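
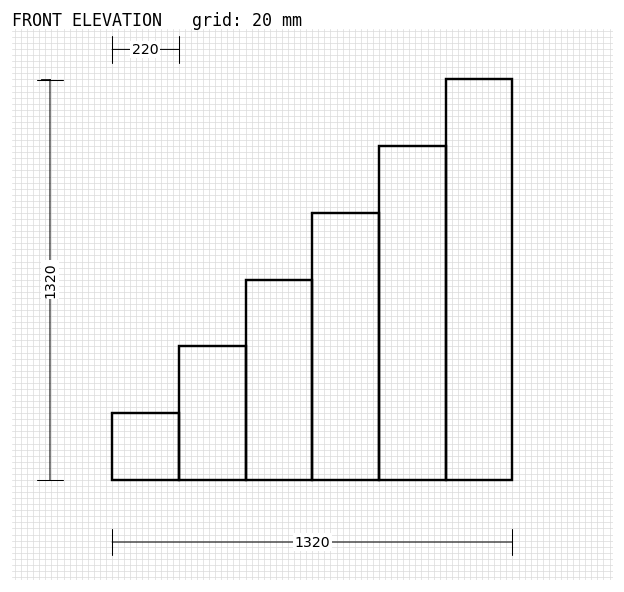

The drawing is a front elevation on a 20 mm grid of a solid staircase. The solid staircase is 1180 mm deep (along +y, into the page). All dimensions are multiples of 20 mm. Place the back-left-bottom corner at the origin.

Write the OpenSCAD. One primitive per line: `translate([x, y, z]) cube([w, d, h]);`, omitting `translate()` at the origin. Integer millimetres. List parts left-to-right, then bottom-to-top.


cube([220, 1180, 220]);
translate([220, 0, 0]) cube([220, 1180, 440]);
translate([440, 0, 0]) cube([220, 1180, 660]);
translate([660, 0, 0]) cube([220, 1180, 880]);
translate([880, 0, 0]) cube([220, 1180, 1100]);
translate([1100, 0, 0]) cube([220, 1180, 1320]);


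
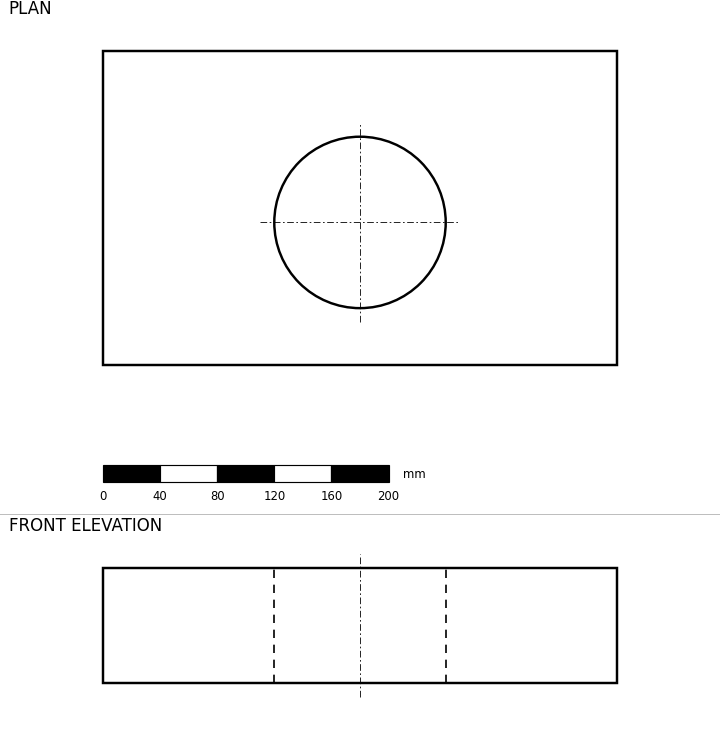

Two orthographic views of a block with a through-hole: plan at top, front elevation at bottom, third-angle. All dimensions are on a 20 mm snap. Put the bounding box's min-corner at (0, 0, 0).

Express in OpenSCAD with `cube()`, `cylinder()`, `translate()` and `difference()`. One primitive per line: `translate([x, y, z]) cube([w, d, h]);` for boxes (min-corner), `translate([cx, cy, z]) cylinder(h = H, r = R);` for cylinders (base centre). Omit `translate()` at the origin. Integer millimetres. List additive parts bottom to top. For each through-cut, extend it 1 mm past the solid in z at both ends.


difference() {
  cube([360, 220, 80]);
  translate([180, 100, -1]) cylinder(h = 82, r = 60);
}


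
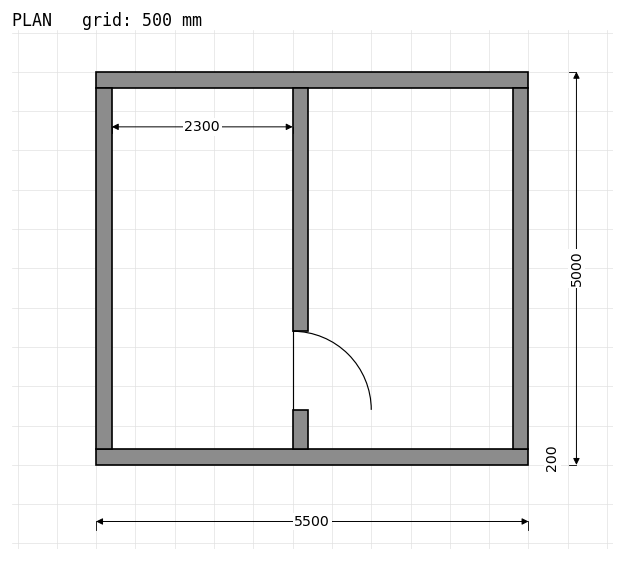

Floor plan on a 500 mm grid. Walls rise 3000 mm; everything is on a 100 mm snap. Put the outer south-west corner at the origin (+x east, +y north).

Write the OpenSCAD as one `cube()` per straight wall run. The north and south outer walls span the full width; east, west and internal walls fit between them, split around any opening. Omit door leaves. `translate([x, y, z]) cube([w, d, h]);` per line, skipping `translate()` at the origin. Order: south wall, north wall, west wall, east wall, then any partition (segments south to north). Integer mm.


cube([5500, 200, 3000]);
translate([0, 4800, 0]) cube([5500, 200, 3000]);
translate([0, 200, 0]) cube([200, 4600, 3000]);
translate([5300, 200, 0]) cube([200, 4600, 3000]);
translate([2500, 200, 0]) cube([200, 500, 3000]);
translate([2500, 1700, 0]) cube([200, 3100, 3000]);


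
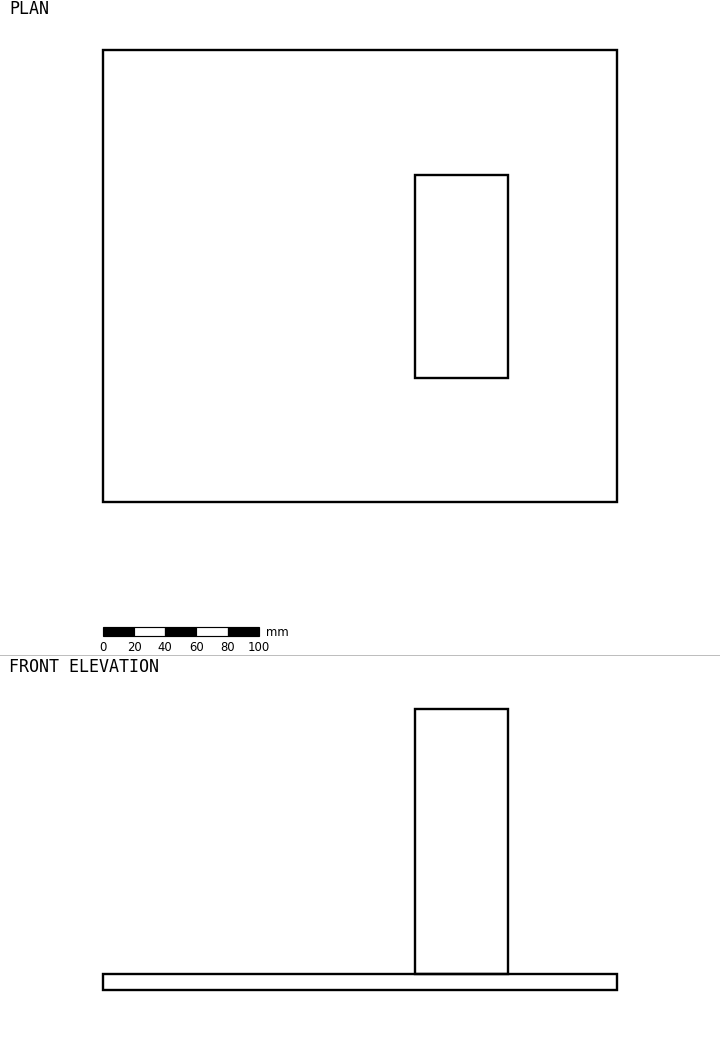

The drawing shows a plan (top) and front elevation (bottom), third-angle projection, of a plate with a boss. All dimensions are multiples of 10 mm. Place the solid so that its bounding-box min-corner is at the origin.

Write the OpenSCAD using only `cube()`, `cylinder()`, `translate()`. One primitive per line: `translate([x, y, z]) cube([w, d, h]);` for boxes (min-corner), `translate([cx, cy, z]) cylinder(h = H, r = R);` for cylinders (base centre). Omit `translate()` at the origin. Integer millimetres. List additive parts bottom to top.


cube([330, 290, 10]);
translate([200, 80, 10]) cube([60, 130, 170]);


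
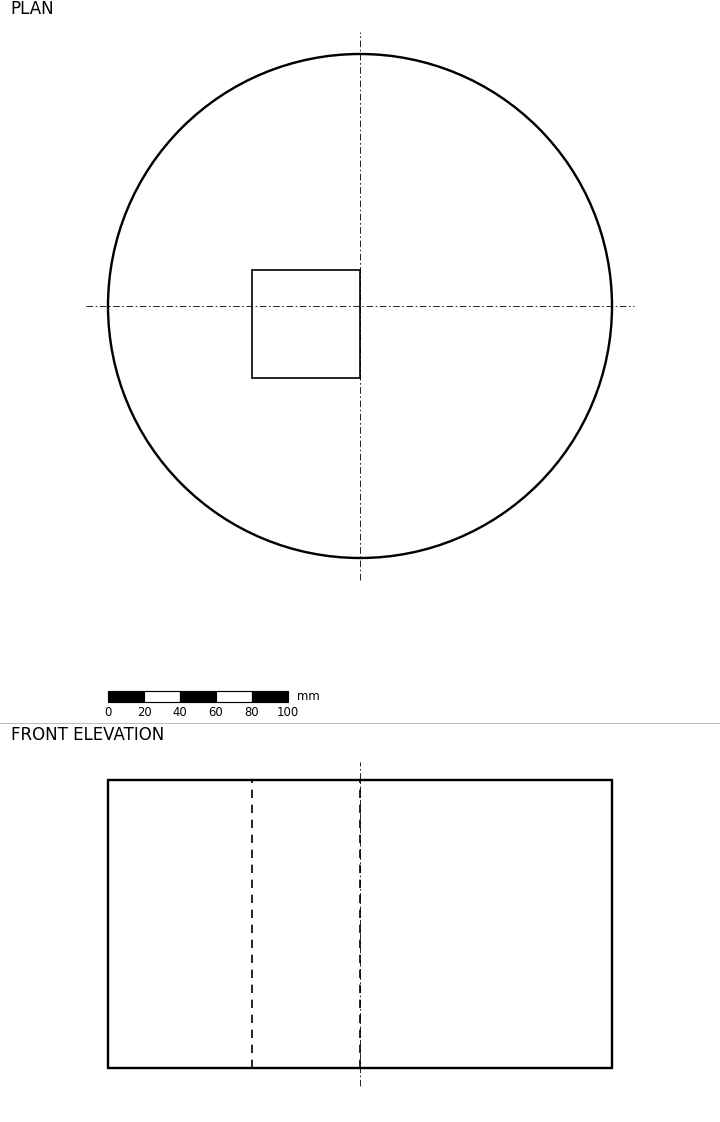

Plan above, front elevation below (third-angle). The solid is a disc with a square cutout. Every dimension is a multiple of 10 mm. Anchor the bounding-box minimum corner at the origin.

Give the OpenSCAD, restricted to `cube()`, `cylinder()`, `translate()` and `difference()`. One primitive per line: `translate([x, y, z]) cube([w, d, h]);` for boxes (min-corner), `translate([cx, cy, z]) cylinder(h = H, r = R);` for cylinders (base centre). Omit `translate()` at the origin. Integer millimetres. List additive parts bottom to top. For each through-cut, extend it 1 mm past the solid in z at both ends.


difference() {
  translate([140, 140, 0]) cylinder(h = 160, r = 140);
  translate([80, 100, -1]) cube([60, 60, 162]);
}


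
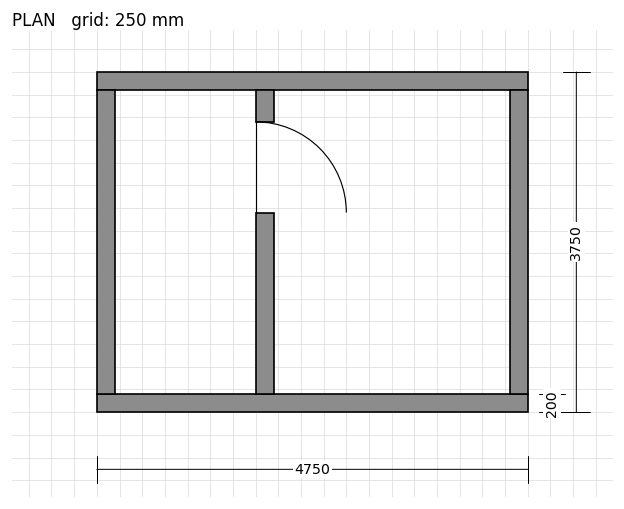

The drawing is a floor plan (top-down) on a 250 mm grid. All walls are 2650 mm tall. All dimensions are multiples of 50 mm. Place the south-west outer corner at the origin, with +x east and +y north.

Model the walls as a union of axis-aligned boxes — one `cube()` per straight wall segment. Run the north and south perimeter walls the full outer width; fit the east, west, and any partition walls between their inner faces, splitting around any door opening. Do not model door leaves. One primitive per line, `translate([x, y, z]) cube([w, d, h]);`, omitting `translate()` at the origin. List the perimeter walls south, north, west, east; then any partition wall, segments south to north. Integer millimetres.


cube([4750, 200, 2650]);
translate([0, 3550, 0]) cube([4750, 200, 2650]);
translate([0, 200, 0]) cube([200, 3350, 2650]);
translate([4550, 200, 0]) cube([200, 3350, 2650]);
translate([1750, 200, 0]) cube([200, 2000, 2650]);
translate([1750, 3200, 0]) cube([200, 350, 2650]);


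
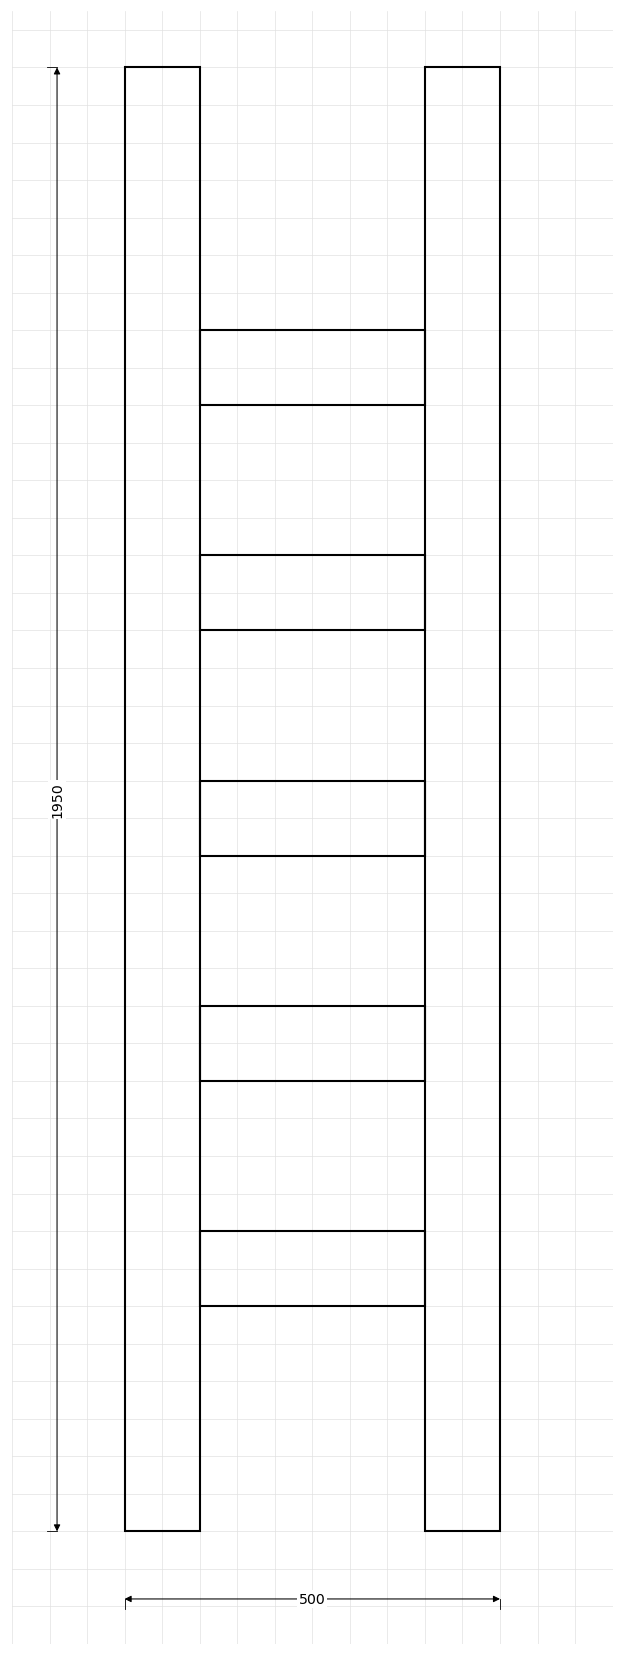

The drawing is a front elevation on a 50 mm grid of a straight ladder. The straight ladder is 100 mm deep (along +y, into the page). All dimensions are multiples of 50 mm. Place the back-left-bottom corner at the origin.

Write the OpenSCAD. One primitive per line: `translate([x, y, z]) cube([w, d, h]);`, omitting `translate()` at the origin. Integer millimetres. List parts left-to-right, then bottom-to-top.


cube([100, 100, 1950]);
translate([100, 0, 300]) cube([300, 100, 100]);
translate([100, 0, 600]) cube([300, 100, 100]);
translate([100, 0, 900]) cube([300, 100, 100]);
translate([100, 0, 1200]) cube([300, 100, 100]);
translate([100, 0, 1500]) cube([300, 100, 100]);
translate([400, 0, 0]) cube([100, 100, 1950]);


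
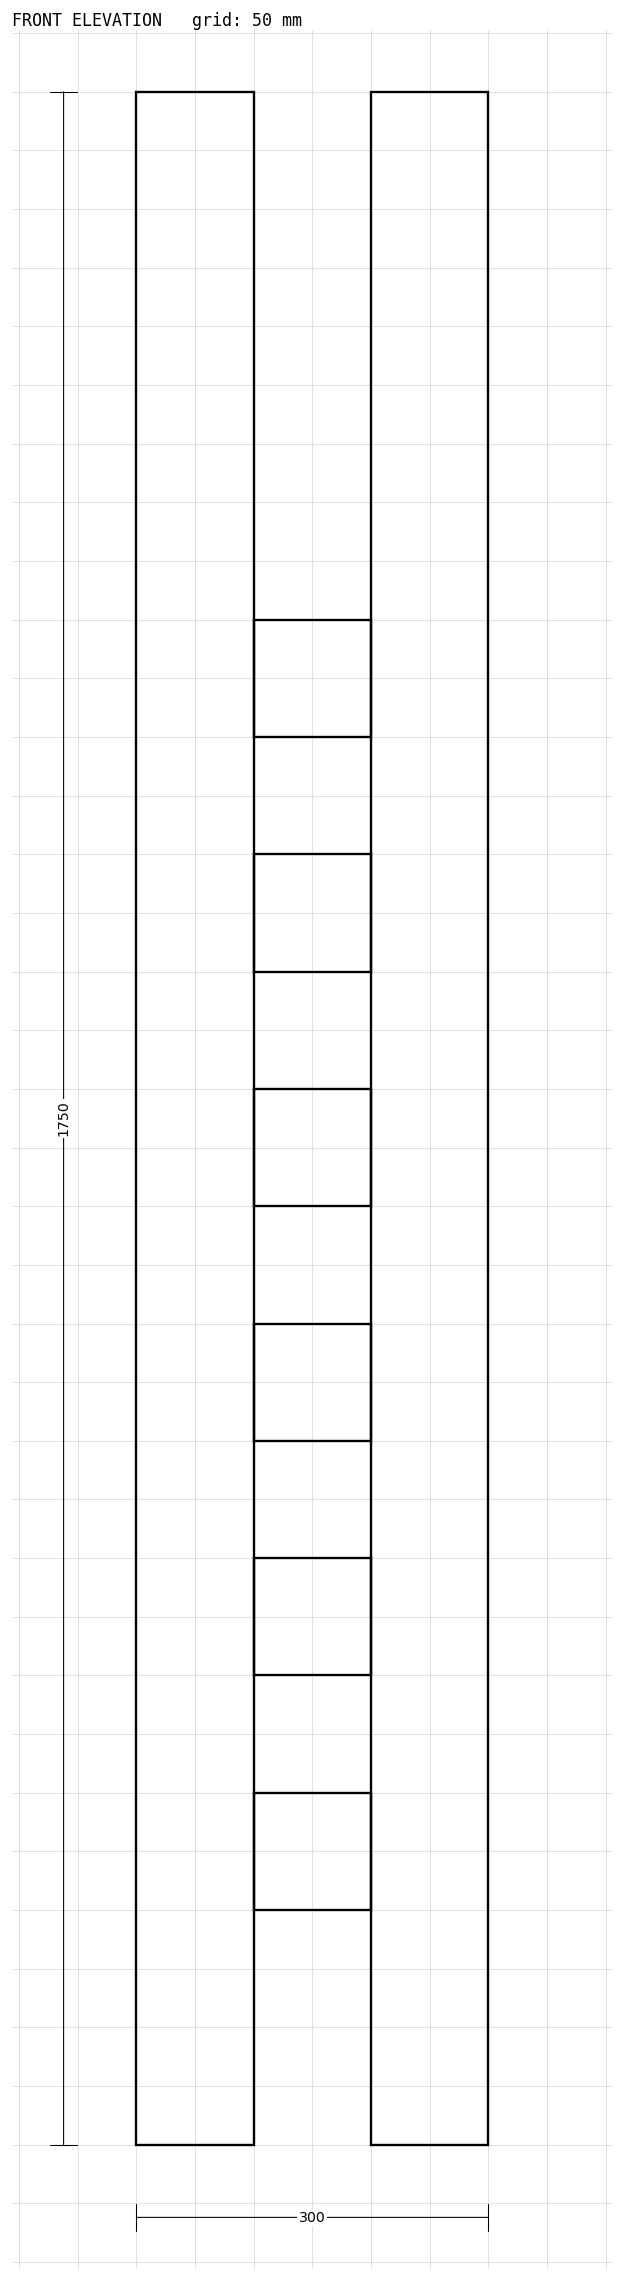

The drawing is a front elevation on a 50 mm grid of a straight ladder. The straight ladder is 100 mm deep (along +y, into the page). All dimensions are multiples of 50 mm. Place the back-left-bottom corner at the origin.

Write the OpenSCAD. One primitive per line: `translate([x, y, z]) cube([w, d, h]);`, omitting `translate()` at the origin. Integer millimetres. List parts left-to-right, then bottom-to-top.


cube([100, 100, 1750]);
translate([100, 0, 200]) cube([100, 100, 100]);
translate([100, 0, 400]) cube([100, 100, 100]);
translate([100, 0, 600]) cube([100, 100, 100]);
translate([100, 0, 800]) cube([100, 100, 100]);
translate([100, 0, 1000]) cube([100, 100, 100]);
translate([100, 0, 1200]) cube([100, 100, 100]);
translate([200, 0, 0]) cube([100, 100, 1750]);


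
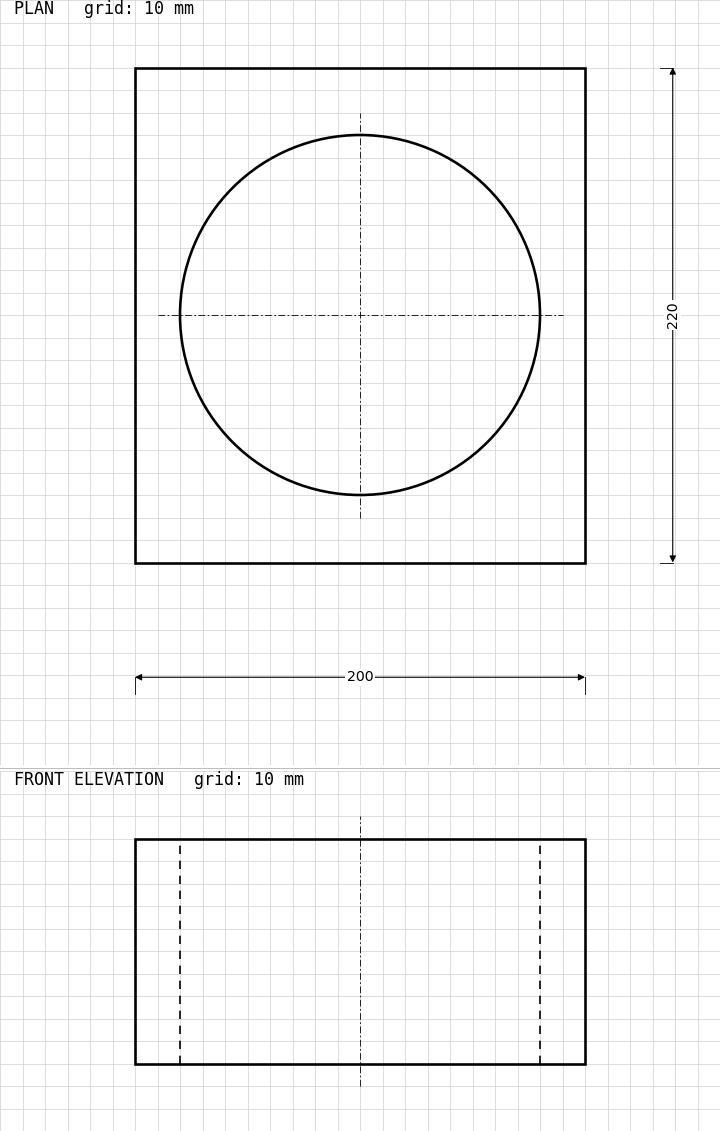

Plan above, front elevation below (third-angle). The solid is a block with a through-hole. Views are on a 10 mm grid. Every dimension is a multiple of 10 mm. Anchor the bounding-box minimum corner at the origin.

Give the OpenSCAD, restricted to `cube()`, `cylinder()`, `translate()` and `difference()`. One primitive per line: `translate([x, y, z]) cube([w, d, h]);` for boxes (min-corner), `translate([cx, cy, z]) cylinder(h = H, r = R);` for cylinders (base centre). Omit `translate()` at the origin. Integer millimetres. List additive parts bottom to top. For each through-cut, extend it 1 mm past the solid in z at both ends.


difference() {
  cube([200, 220, 100]);
  translate([100, 110, -1]) cylinder(h = 102, r = 80);
}


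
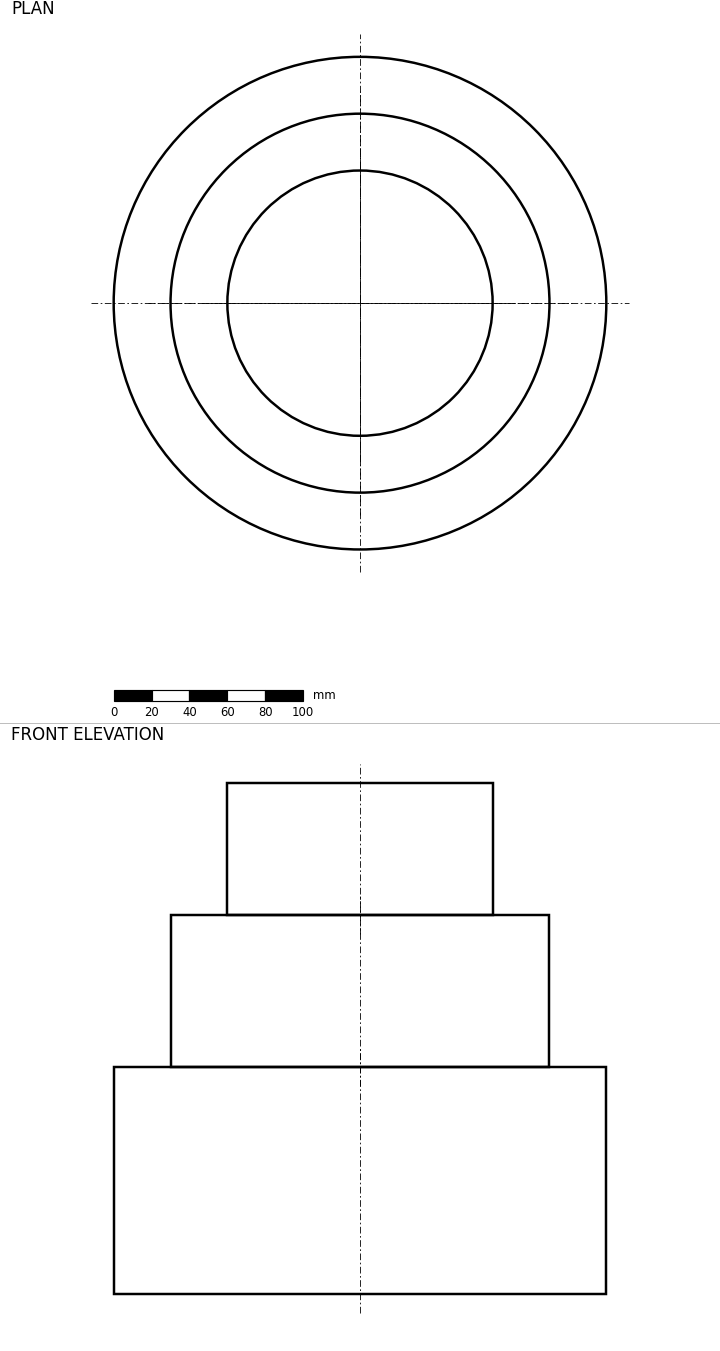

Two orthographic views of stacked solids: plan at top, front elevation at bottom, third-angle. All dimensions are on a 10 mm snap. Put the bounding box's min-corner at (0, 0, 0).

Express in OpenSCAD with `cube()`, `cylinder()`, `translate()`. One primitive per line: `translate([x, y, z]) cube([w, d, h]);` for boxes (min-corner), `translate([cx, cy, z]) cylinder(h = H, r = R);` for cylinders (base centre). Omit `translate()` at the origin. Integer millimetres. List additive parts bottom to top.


translate([130, 130, 0]) cylinder(h = 120, r = 130);
translate([130, 130, 120]) cylinder(h = 80, r = 100);
translate([130, 130, 200]) cylinder(h = 70, r = 70);


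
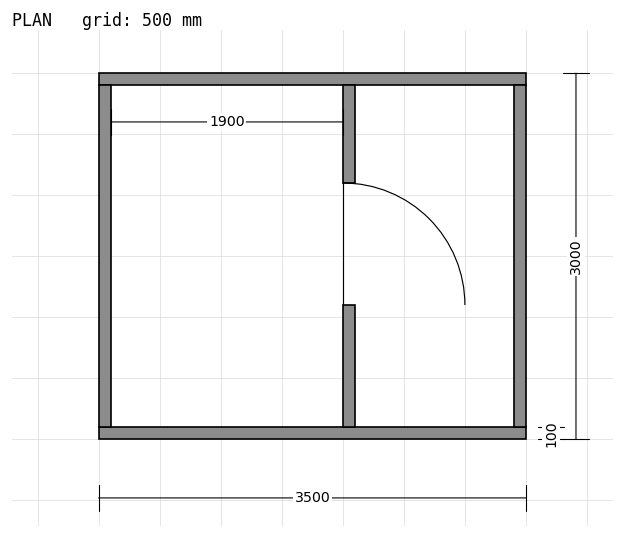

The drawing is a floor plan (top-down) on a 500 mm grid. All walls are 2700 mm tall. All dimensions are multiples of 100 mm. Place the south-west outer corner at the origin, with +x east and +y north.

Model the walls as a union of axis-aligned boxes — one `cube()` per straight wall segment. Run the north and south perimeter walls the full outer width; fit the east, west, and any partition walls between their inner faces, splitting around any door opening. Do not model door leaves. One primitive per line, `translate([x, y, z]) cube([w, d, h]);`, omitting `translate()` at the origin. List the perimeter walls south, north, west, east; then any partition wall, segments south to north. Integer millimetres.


cube([3500, 100, 2700]);
translate([0, 2900, 0]) cube([3500, 100, 2700]);
translate([0, 100, 0]) cube([100, 2800, 2700]);
translate([3400, 100, 0]) cube([100, 2800, 2700]);
translate([2000, 100, 0]) cube([100, 1000, 2700]);
translate([2000, 2100, 0]) cube([100, 800, 2700]);


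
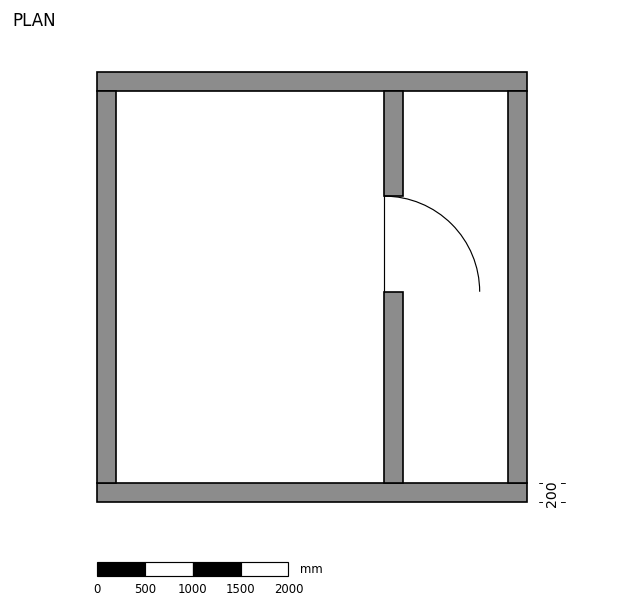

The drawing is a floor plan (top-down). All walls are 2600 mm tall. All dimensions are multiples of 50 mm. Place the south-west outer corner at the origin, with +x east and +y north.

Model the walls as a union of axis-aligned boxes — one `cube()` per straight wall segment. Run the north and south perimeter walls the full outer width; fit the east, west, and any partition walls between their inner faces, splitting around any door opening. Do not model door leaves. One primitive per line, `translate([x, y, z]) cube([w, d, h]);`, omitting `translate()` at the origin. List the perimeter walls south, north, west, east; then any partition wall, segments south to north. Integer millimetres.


cube([4500, 200, 2600]);
translate([0, 4300, 0]) cube([4500, 200, 2600]);
translate([0, 200, 0]) cube([200, 4100, 2600]);
translate([4300, 200, 0]) cube([200, 4100, 2600]);
translate([3000, 200, 0]) cube([200, 2000, 2600]);
translate([3000, 3200, 0]) cube([200, 1100, 2600]);


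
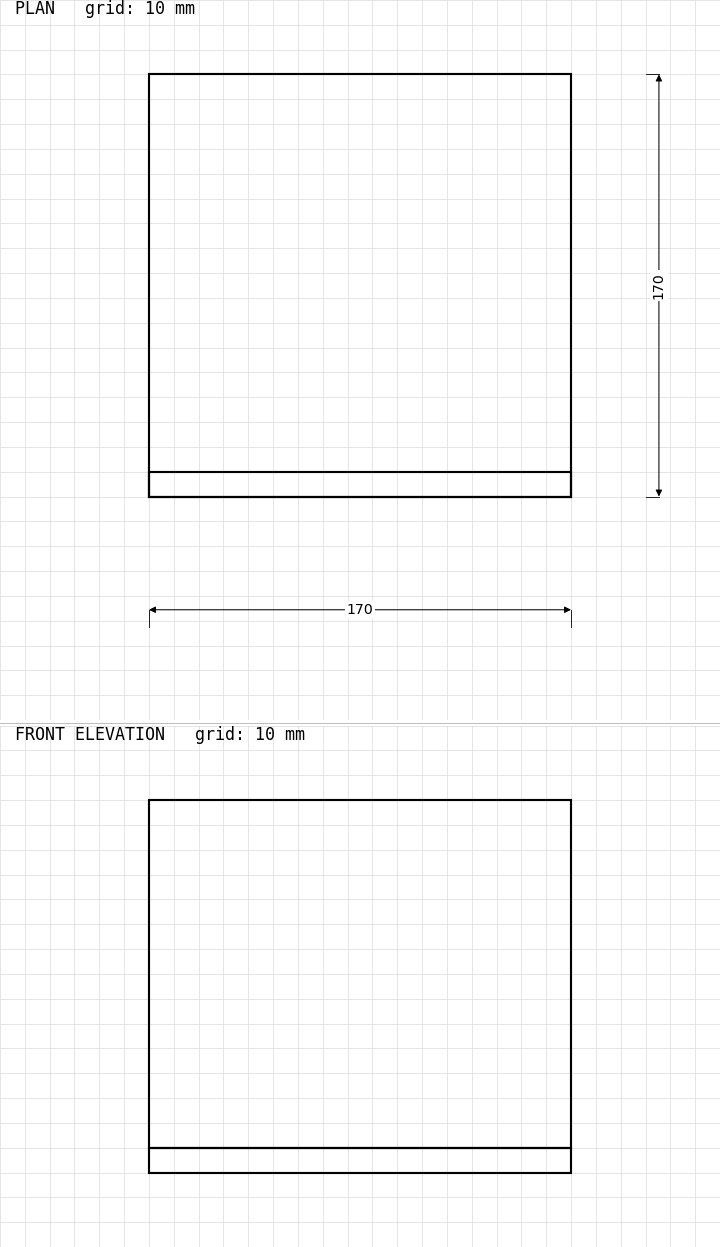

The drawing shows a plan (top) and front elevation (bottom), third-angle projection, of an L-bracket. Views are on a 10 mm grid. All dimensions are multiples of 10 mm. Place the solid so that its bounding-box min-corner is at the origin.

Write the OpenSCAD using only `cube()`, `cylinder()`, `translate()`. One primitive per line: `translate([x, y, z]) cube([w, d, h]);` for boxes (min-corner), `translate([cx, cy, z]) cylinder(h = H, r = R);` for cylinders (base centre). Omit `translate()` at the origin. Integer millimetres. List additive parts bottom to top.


cube([170, 170, 10]);
translate([0, 0, 10]) cube([170, 10, 140]);


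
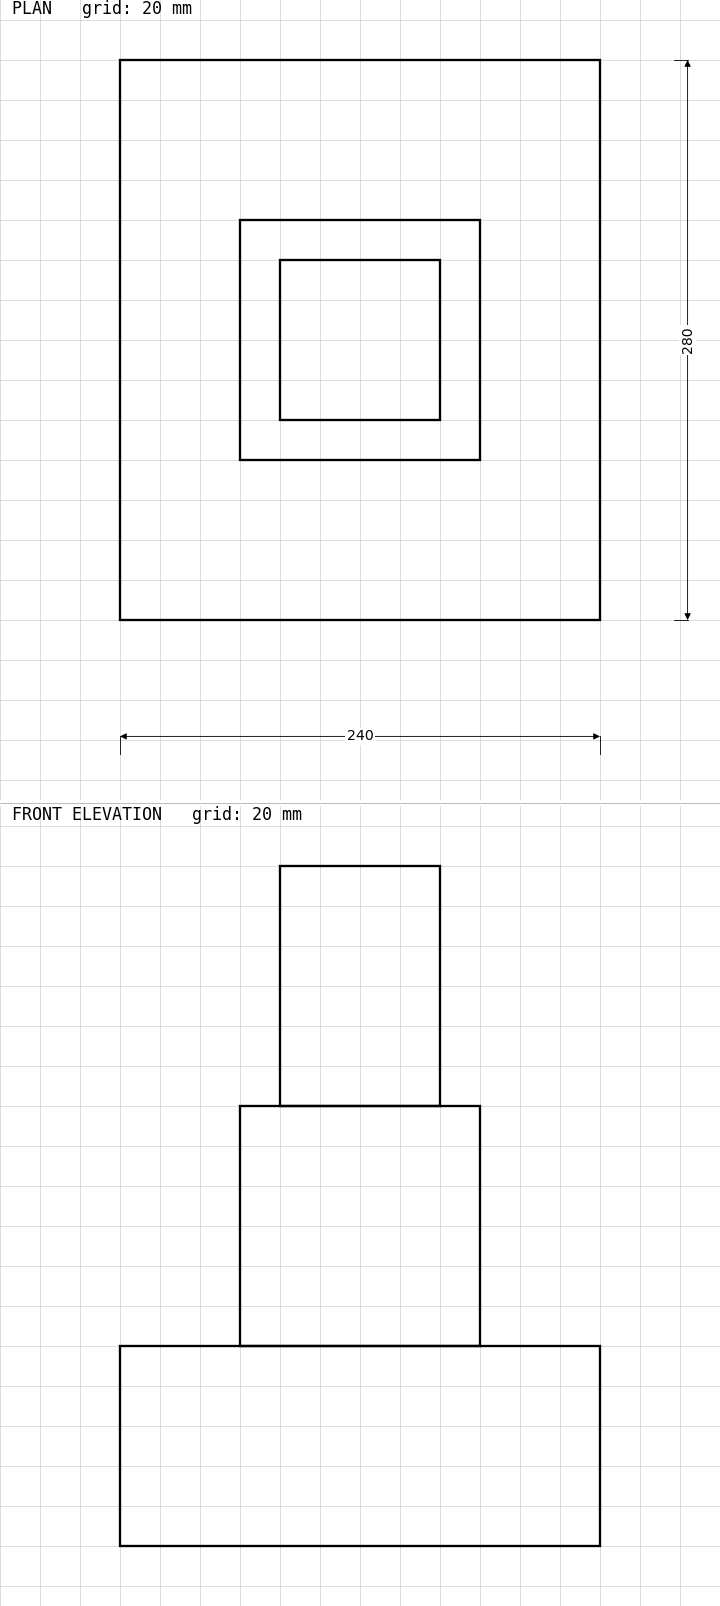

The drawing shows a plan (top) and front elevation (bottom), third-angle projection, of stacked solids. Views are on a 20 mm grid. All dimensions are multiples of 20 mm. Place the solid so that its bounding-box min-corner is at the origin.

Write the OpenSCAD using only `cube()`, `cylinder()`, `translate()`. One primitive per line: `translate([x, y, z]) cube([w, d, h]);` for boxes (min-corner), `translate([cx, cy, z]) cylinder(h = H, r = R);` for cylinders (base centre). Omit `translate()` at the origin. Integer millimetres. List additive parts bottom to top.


cube([240, 280, 100]);
translate([60, 80, 100]) cube([120, 120, 120]);
translate([80, 100, 220]) cube([80, 80, 120]);


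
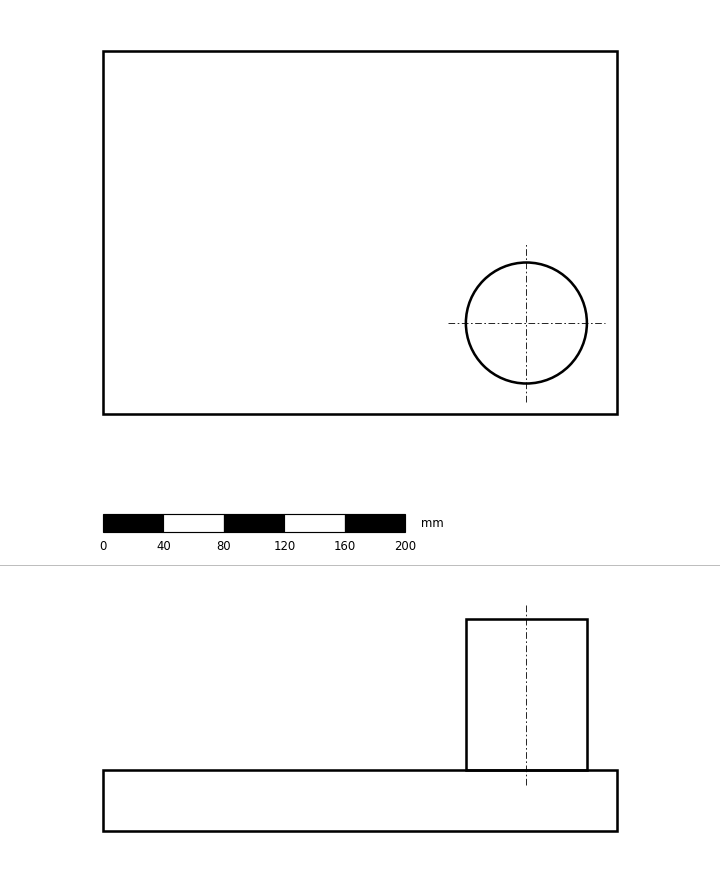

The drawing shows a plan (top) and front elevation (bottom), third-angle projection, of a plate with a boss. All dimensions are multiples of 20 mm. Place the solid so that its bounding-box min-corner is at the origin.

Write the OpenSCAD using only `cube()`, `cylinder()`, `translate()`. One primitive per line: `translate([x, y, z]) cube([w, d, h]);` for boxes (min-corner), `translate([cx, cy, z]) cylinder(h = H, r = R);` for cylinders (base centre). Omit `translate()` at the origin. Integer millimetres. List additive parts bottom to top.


cube([340, 240, 40]);
translate([280, 60, 40]) cylinder(h = 100, r = 40);


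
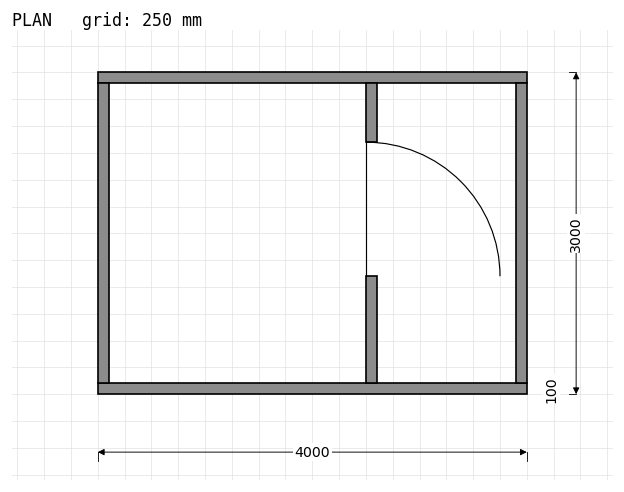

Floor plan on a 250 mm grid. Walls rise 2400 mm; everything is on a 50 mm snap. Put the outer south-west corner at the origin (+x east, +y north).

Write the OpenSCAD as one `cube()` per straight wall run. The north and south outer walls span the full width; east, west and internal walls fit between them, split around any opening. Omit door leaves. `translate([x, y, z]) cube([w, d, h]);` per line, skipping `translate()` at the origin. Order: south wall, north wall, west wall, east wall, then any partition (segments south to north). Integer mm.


cube([4000, 100, 2400]);
translate([0, 2900, 0]) cube([4000, 100, 2400]);
translate([0, 100, 0]) cube([100, 2800, 2400]);
translate([3900, 100, 0]) cube([100, 2800, 2400]);
translate([2500, 100, 0]) cube([100, 1000, 2400]);
translate([2500, 2350, 0]) cube([100, 550, 2400]);


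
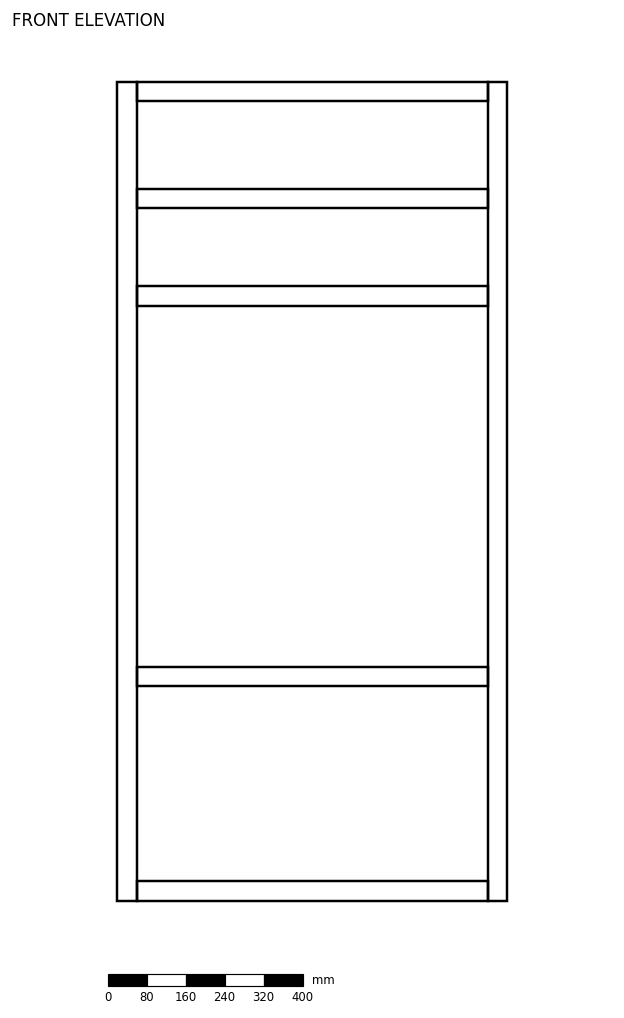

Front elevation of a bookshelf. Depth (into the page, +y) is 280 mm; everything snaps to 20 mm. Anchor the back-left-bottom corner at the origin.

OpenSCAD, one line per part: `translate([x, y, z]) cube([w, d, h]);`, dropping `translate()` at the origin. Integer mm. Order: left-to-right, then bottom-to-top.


cube([40, 280, 1680]);
translate([40, 0, 0]) cube([720, 280, 40]);
translate([40, 0, 440]) cube([720, 280, 40]);
translate([40, 0, 1220]) cube([720, 280, 40]);
translate([40, 0, 1420]) cube([720, 280, 40]);
translate([40, 0, 1640]) cube([720, 280, 40]);
translate([760, 0, 0]) cube([40, 280, 1680]);


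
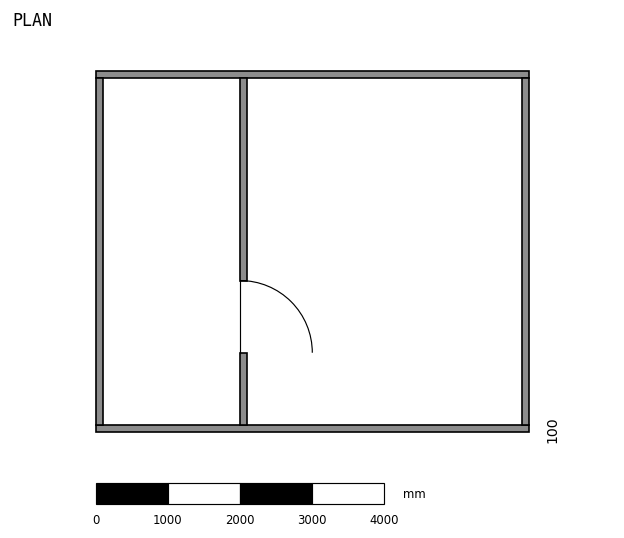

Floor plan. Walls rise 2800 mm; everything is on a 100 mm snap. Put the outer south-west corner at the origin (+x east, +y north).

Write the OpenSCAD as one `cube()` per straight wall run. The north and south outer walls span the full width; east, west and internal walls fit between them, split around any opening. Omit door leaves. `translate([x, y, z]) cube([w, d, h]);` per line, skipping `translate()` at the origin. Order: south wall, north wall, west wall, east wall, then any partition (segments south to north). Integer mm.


cube([6000, 100, 2800]);
translate([0, 4900, 0]) cube([6000, 100, 2800]);
translate([0, 100, 0]) cube([100, 4800, 2800]);
translate([5900, 100, 0]) cube([100, 4800, 2800]);
translate([2000, 100, 0]) cube([100, 1000, 2800]);
translate([2000, 2100, 0]) cube([100, 2800, 2800]);


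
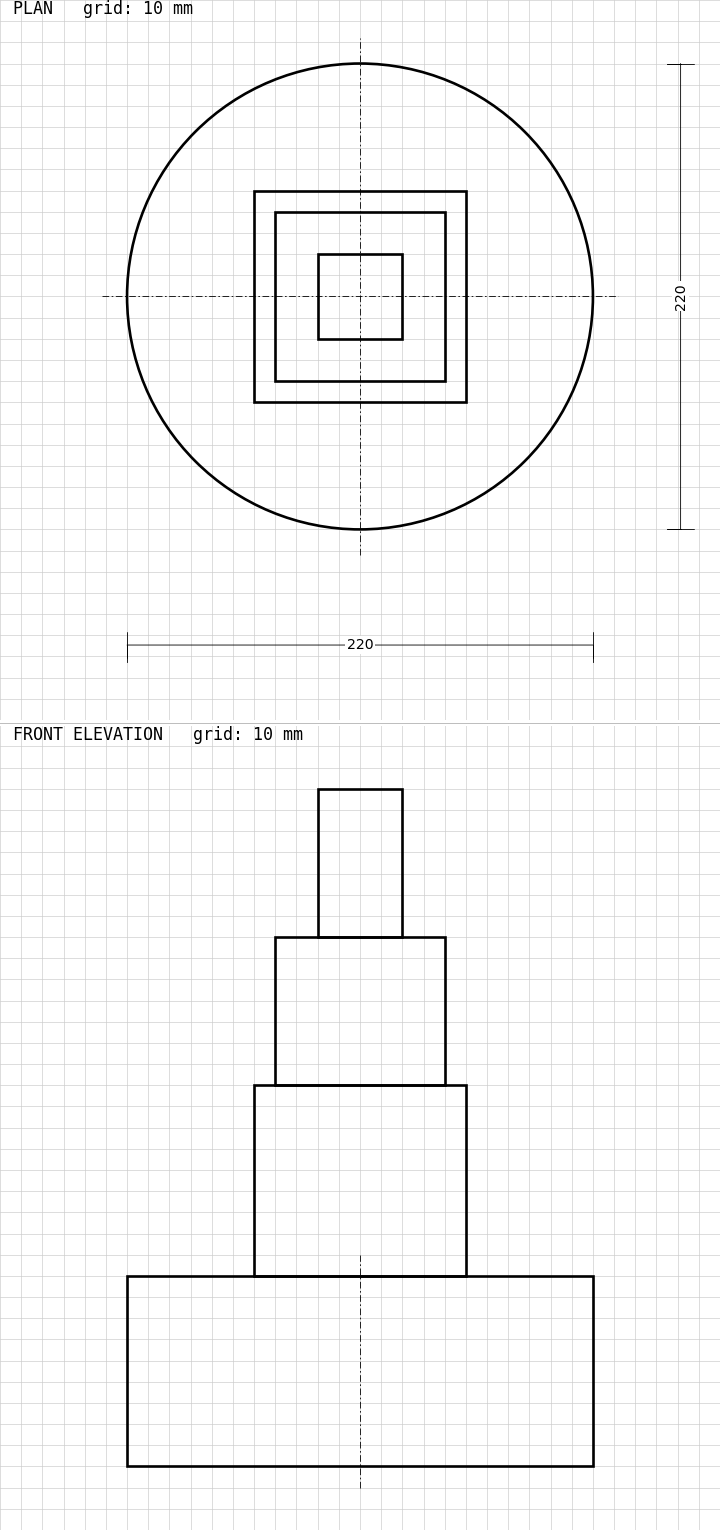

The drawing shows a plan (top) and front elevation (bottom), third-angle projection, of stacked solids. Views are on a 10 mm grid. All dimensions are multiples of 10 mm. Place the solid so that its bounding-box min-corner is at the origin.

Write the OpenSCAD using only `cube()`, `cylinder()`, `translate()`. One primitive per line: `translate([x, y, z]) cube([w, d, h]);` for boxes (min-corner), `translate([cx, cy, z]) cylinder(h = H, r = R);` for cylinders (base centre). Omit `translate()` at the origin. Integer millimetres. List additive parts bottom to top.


translate([110, 110, 0]) cylinder(h = 90, r = 110);
translate([60, 60, 90]) cube([100, 100, 90]);
translate([70, 70, 180]) cube([80, 80, 70]);
translate([90, 90, 250]) cube([40, 40, 70]);


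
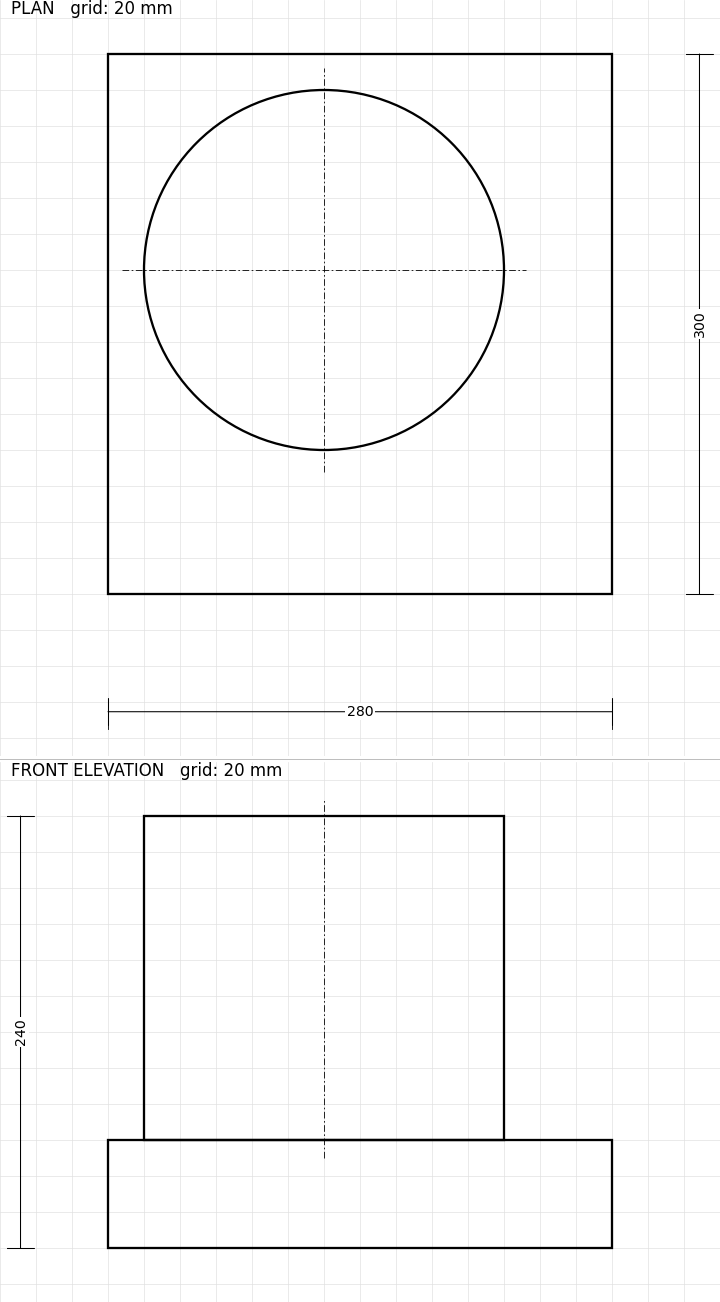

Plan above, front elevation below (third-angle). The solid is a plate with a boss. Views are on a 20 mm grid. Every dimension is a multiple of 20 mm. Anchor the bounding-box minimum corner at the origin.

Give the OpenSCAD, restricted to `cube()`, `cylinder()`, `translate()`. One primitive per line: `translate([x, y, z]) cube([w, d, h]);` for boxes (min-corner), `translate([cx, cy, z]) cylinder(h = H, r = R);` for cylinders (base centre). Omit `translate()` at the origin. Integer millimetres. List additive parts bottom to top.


cube([280, 300, 60]);
translate([120, 180, 60]) cylinder(h = 180, r = 100);


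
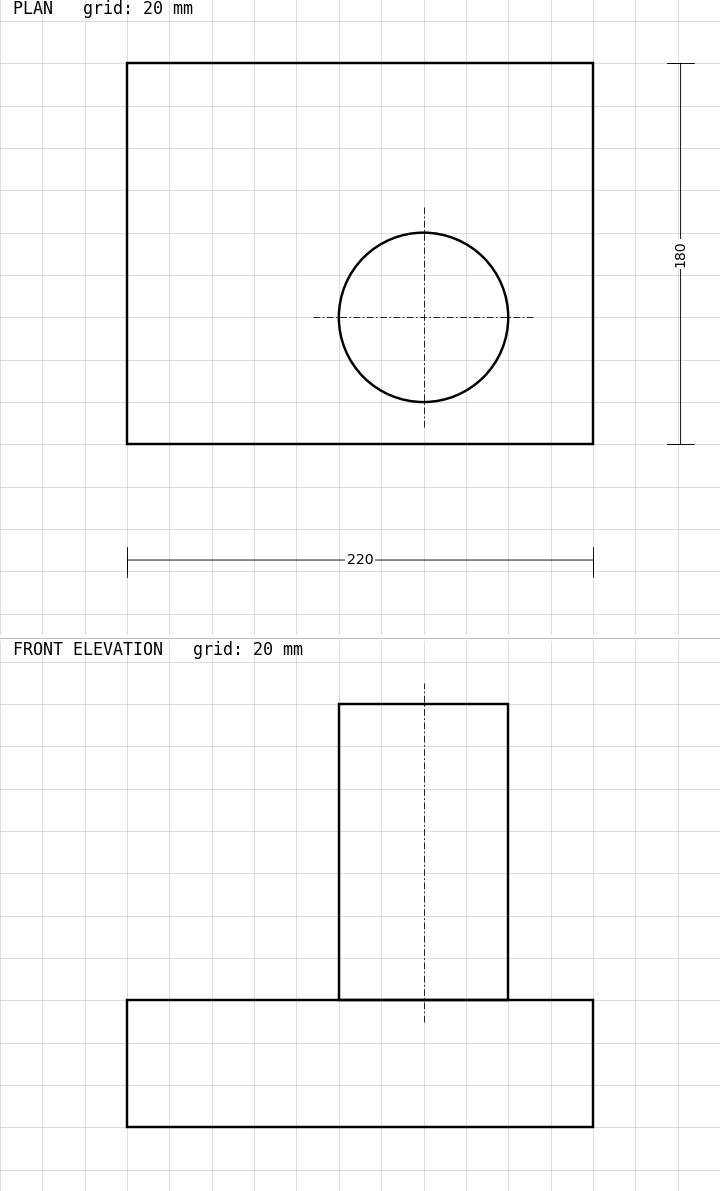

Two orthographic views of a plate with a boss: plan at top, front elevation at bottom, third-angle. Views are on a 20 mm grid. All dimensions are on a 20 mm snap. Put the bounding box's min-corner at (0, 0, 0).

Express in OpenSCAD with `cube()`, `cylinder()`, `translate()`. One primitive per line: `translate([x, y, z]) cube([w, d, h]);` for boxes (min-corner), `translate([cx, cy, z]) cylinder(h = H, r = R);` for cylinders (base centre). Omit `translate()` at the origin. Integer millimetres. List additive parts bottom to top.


cube([220, 180, 60]);
translate([140, 60, 60]) cylinder(h = 140, r = 40);


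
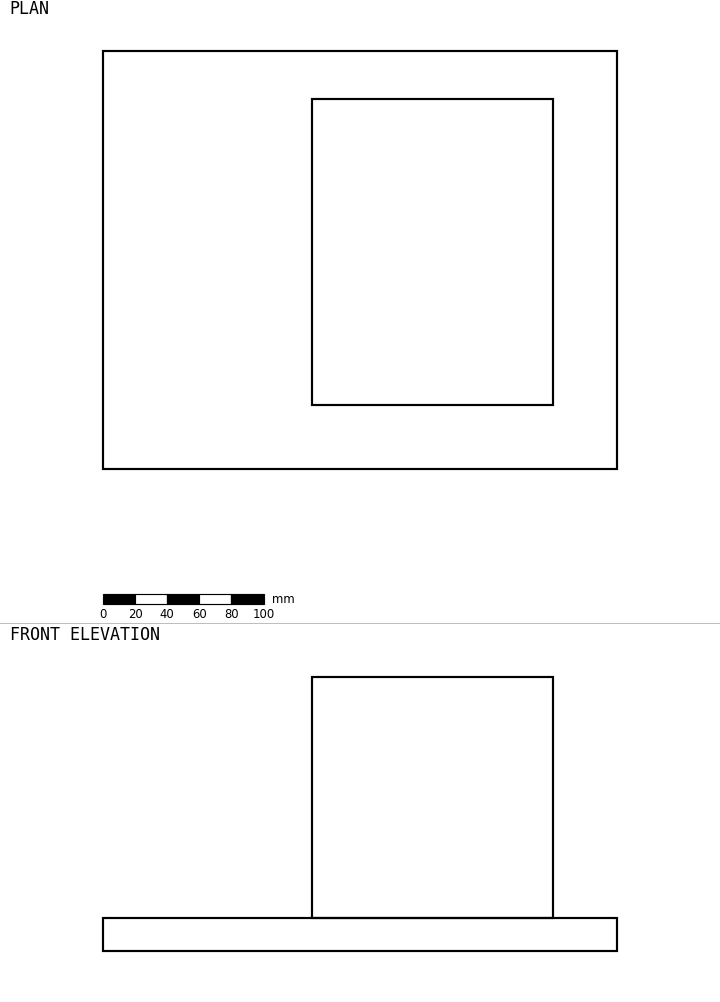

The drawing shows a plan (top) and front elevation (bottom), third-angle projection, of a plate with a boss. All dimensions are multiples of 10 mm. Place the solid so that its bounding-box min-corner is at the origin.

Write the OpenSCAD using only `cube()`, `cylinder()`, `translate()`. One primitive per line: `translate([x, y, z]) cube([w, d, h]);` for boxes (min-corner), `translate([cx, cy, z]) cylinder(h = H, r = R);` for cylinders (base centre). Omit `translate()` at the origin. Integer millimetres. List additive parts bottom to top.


cube([320, 260, 20]);
translate([130, 40, 20]) cube([150, 190, 150]);


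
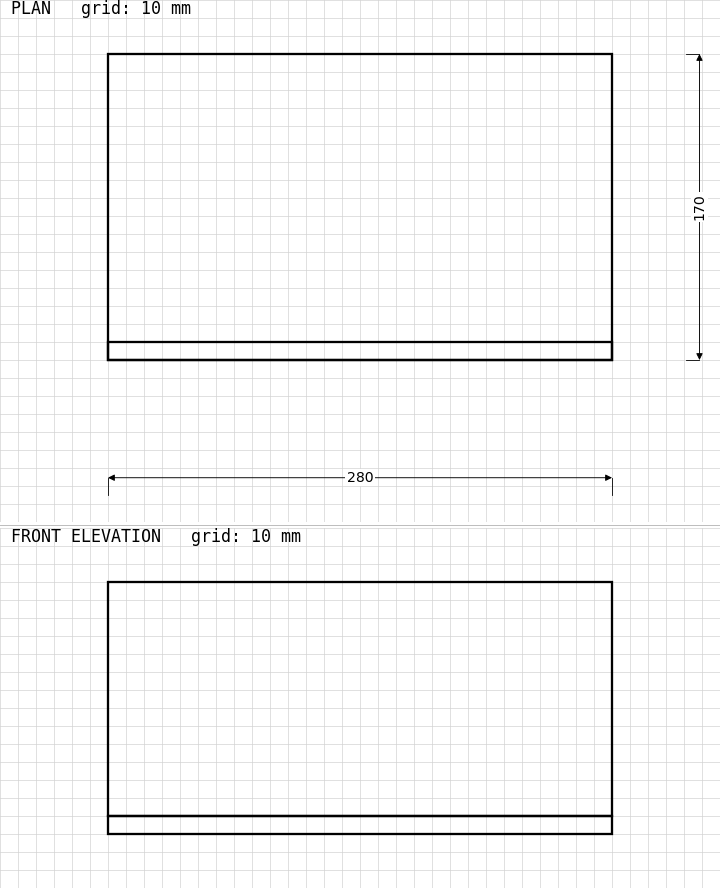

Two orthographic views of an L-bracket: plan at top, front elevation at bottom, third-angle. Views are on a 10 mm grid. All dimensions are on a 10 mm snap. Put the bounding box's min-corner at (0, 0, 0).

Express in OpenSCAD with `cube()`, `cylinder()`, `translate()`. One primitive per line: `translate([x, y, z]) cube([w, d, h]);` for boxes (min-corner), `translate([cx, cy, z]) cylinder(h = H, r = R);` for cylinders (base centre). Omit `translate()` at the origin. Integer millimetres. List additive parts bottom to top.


cube([280, 170, 10]);
translate([0, 0, 10]) cube([280, 10, 130]);


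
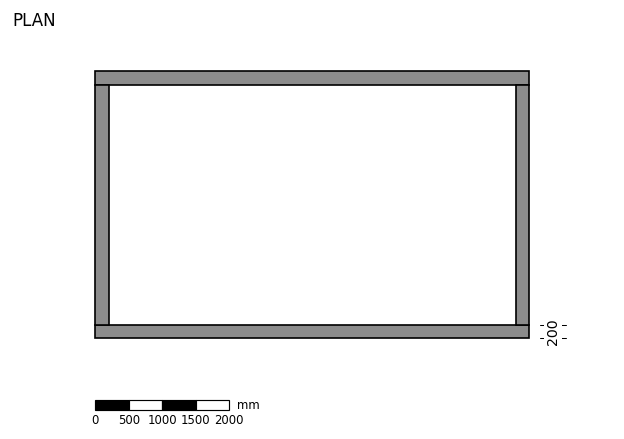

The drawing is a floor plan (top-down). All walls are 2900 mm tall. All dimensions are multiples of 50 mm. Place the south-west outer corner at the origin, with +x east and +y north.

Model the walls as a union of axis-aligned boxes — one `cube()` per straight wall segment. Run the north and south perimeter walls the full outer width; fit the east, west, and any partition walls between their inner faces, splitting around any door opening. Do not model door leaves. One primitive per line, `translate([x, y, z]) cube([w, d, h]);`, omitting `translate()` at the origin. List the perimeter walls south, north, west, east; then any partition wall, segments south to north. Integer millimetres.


cube([6500, 200, 2900]);
translate([0, 3800, 0]) cube([6500, 200, 2900]);
translate([0, 200, 0]) cube([200, 3600, 2900]);
translate([6300, 200, 0]) cube([200, 3600, 2900]);


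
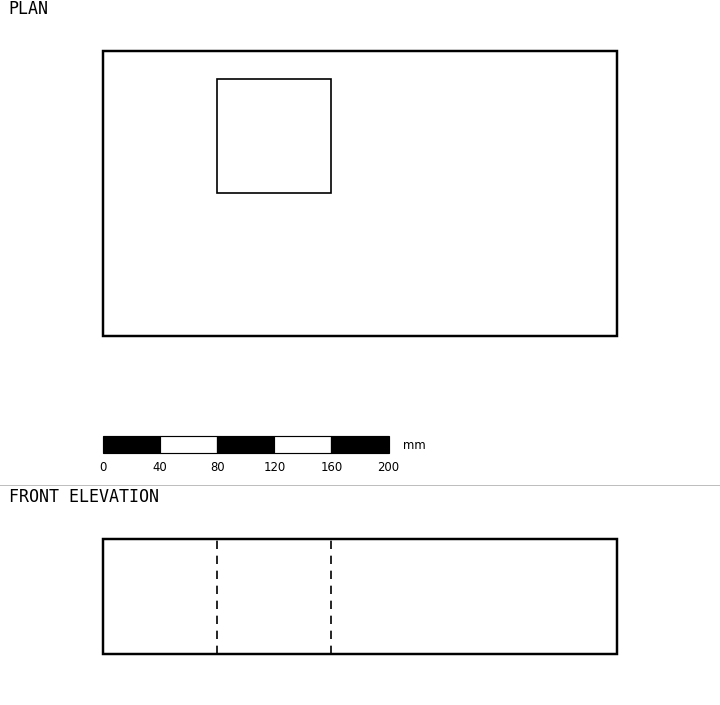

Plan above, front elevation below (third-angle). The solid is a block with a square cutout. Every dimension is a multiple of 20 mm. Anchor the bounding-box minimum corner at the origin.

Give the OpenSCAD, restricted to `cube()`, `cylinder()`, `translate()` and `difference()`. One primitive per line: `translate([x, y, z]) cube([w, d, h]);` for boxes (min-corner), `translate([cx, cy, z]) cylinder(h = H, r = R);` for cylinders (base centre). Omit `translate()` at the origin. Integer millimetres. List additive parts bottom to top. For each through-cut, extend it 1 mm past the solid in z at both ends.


difference() {
  cube([360, 200, 80]);
  translate([80, 100, -1]) cube([80, 80, 82]);
}


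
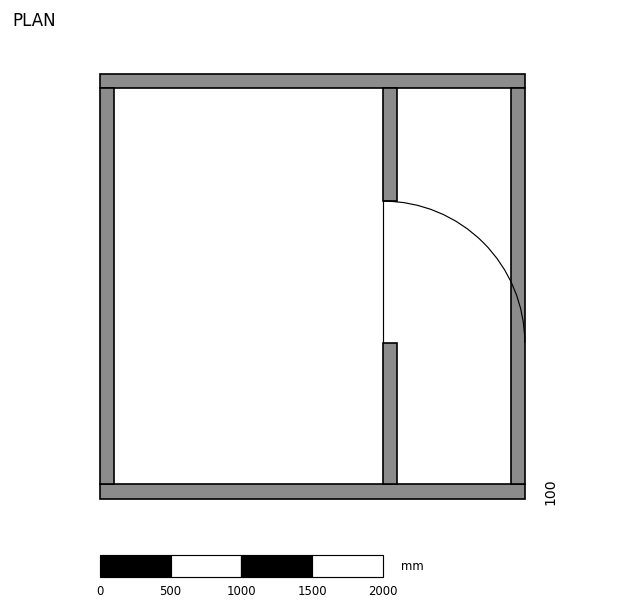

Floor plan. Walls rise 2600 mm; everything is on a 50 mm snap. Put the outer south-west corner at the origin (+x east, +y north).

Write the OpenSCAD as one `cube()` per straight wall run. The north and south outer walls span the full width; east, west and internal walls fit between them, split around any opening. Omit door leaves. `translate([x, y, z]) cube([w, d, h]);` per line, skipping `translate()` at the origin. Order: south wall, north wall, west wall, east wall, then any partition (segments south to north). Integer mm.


cube([3000, 100, 2600]);
translate([0, 2900, 0]) cube([3000, 100, 2600]);
translate([0, 100, 0]) cube([100, 2800, 2600]);
translate([2900, 100, 0]) cube([100, 2800, 2600]);
translate([2000, 100, 0]) cube([100, 1000, 2600]);
translate([2000, 2100, 0]) cube([100, 800, 2600]);


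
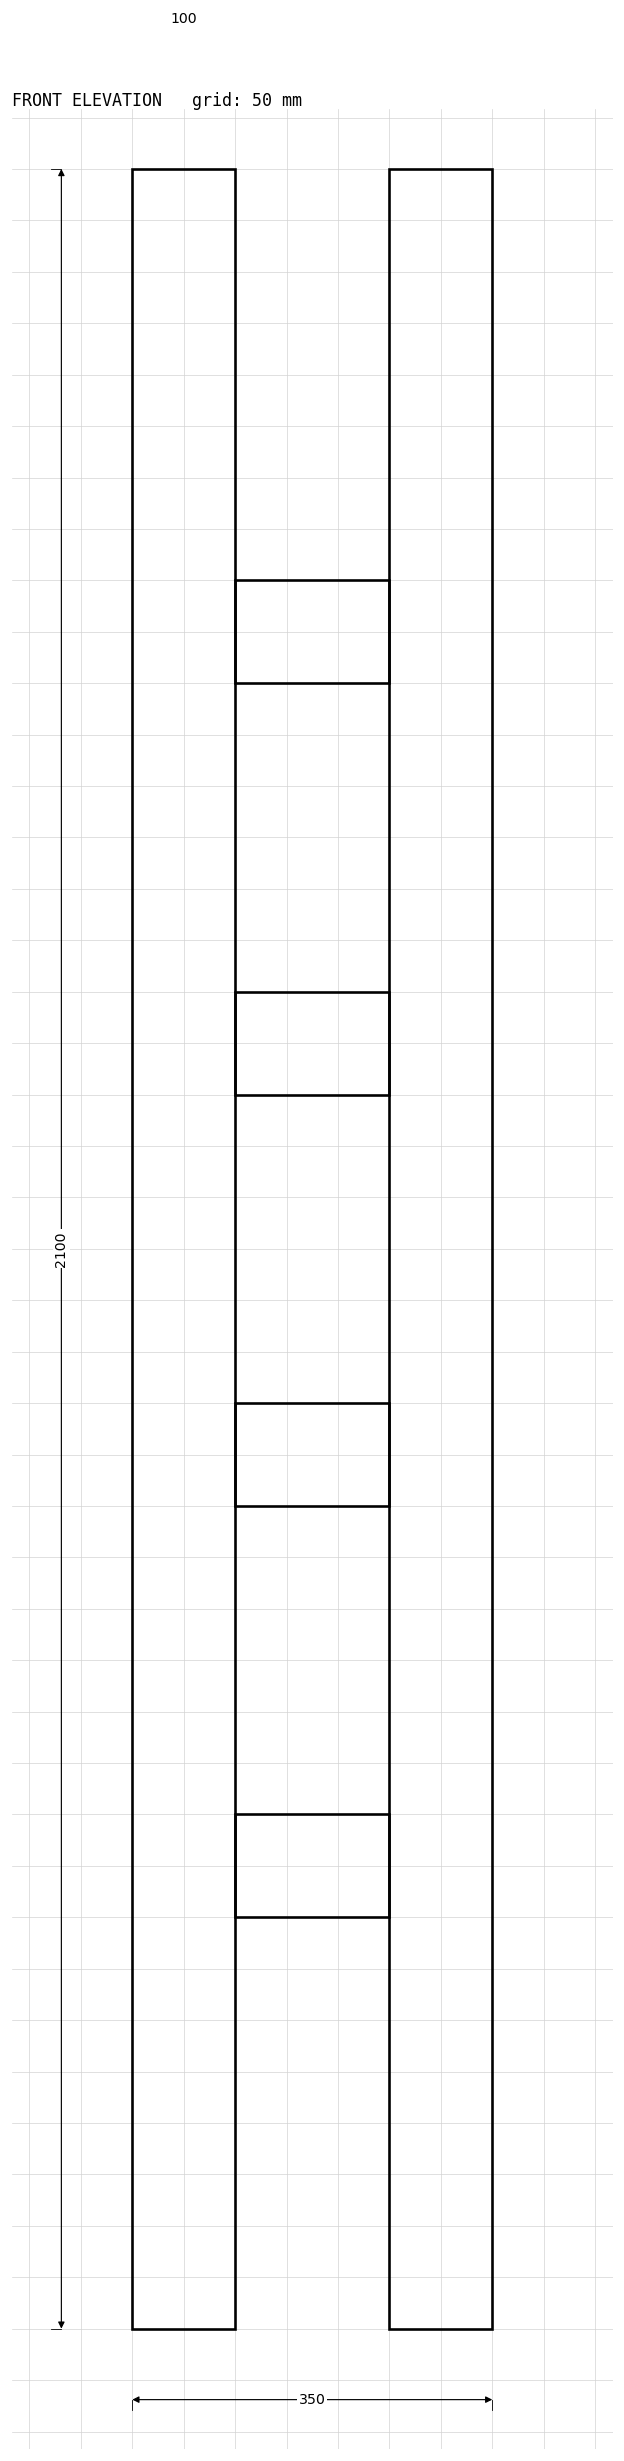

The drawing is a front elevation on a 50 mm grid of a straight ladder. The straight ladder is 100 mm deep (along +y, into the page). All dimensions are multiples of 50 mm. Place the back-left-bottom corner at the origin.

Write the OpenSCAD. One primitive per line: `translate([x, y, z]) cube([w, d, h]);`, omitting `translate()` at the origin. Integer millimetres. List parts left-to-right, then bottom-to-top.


cube([100, 100, 2100]);
translate([100, 0, 400]) cube([150, 100, 100]);
translate([100, 0, 800]) cube([150, 100, 100]);
translate([100, 0, 1200]) cube([150, 100, 100]);
translate([100, 0, 1600]) cube([150, 100, 100]);
translate([250, 0, 0]) cube([100, 100, 2100]);


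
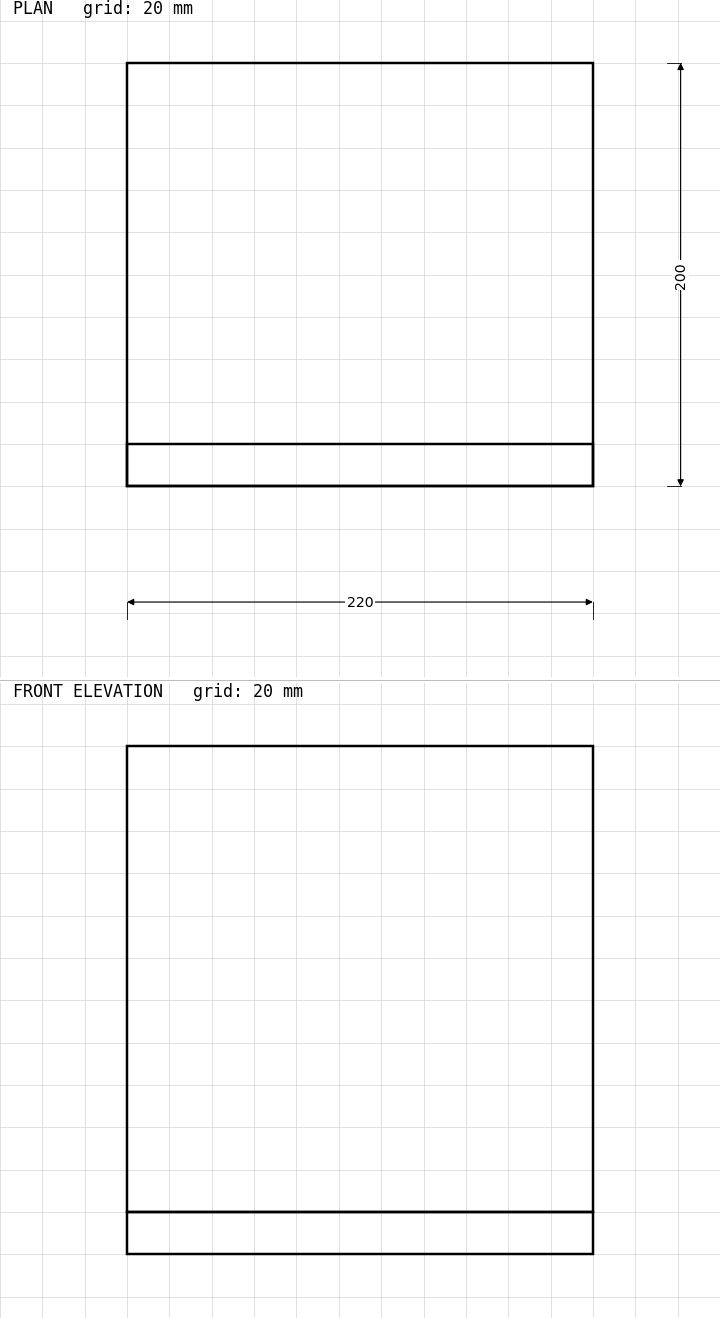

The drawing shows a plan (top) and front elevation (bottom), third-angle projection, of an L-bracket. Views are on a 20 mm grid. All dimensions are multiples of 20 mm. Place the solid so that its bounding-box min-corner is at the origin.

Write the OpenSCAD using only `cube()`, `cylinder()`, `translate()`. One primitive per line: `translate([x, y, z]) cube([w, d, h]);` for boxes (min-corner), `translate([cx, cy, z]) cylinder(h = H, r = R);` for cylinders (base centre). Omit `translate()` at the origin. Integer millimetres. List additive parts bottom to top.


cube([220, 200, 20]);
translate([0, 0, 20]) cube([220, 20, 220]);


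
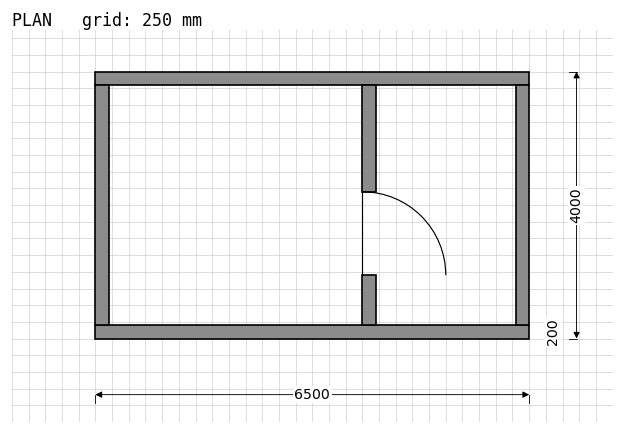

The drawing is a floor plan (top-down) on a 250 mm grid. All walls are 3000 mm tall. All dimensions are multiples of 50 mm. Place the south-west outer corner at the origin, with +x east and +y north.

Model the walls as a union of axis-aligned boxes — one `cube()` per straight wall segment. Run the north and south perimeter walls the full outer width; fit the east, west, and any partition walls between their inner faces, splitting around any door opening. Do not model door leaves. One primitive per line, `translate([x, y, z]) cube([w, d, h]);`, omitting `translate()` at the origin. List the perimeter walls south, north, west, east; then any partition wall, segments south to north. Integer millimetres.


cube([6500, 200, 3000]);
translate([0, 3800, 0]) cube([6500, 200, 3000]);
translate([0, 200, 0]) cube([200, 3600, 3000]);
translate([6300, 200, 0]) cube([200, 3600, 3000]);
translate([4000, 200, 0]) cube([200, 750, 3000]);
translate([4000, 2200, 0]) cube([200, 1600, 3000]);


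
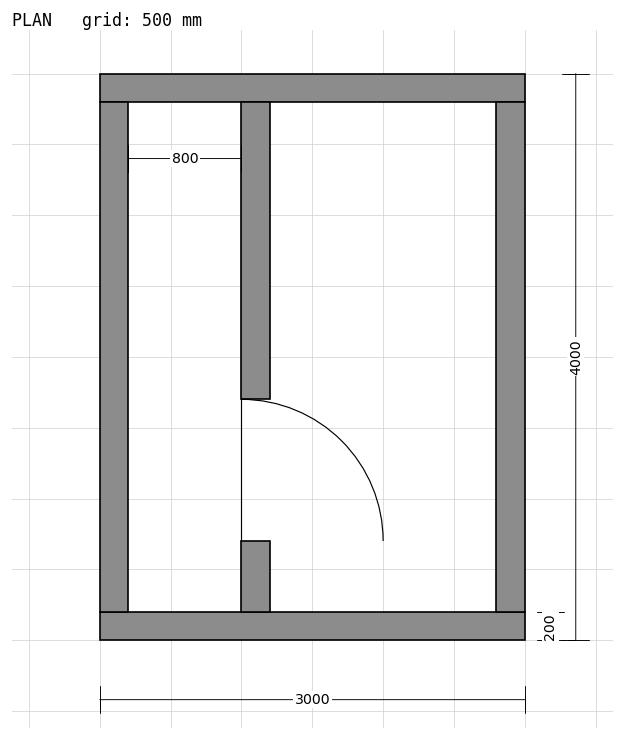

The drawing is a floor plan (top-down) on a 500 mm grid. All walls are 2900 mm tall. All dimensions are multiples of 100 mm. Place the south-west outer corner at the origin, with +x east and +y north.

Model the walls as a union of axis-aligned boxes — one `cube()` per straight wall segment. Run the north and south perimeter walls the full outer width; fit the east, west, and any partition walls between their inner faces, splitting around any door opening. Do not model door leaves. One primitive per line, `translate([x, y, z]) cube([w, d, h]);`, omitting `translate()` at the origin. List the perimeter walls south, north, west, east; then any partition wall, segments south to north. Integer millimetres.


cube([3000, 200, 2900]);
translate([0, 3800, 0]) cube([3000, 200, 2900]);
translate([0, 200, 0]) cube([200, 3600, 2900]);
translate([2800, 200, 0]) cube([200, 3600, 2900]);
translate([1000, 200, 0]) cube([200, 500, 2900]);
translate([1000, 1700, 0]) cube([200, 2100, 2900]);


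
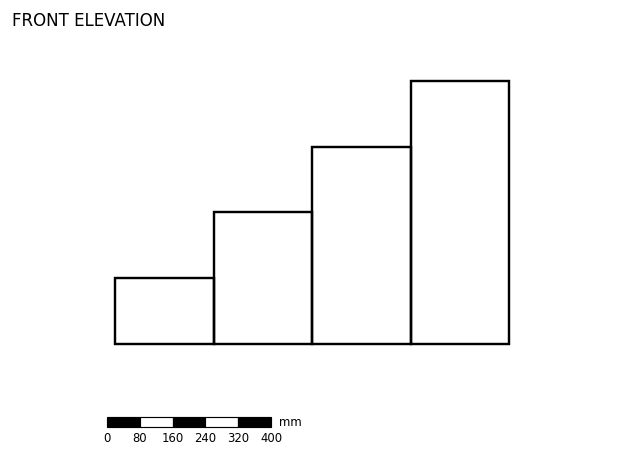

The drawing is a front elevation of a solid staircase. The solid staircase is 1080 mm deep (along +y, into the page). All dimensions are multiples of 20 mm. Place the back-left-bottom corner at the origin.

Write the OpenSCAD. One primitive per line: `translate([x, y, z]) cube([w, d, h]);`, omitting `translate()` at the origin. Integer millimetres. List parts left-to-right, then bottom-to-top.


cube([240, 1080, 160]);
translate([240, 0, 0]) cube([240, 1080, 320]);
translate([480, 0, 0]) cube([240, 1080, 480]);
translate([720, 0, 0]) cube([240, 1080, 640]);


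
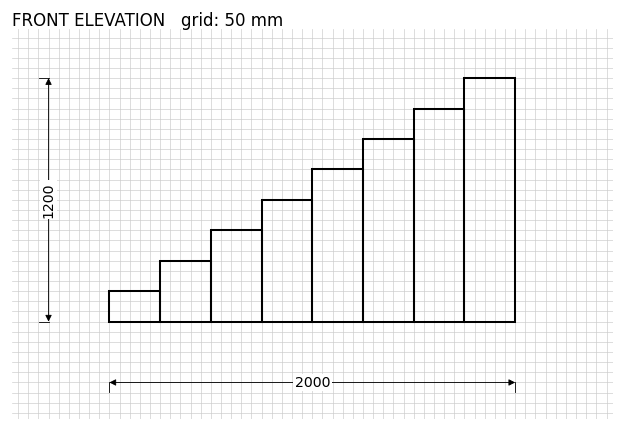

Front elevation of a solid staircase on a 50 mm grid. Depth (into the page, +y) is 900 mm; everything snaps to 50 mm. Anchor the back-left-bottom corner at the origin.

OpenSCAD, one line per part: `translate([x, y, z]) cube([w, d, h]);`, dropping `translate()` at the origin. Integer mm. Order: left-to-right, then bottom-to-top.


cube([250, 900, 150]);
translate([250, 0, 0]) cube([250, 900, 300]);
translate([500, 0, 0]) cube([250, 900, 450]);
translate([750, 0, 0]) cube([250, 900, 600]);
translate([1000, 0, 0]) cube([250, 900, 750]);
translate([1250, 0, 0]) cube([250, 900, 900]);
translate([1500, 0, 0]) cube([250, 900, 1050]);
translate([1750, 0, 0]) cube([250, 900, 1200]);


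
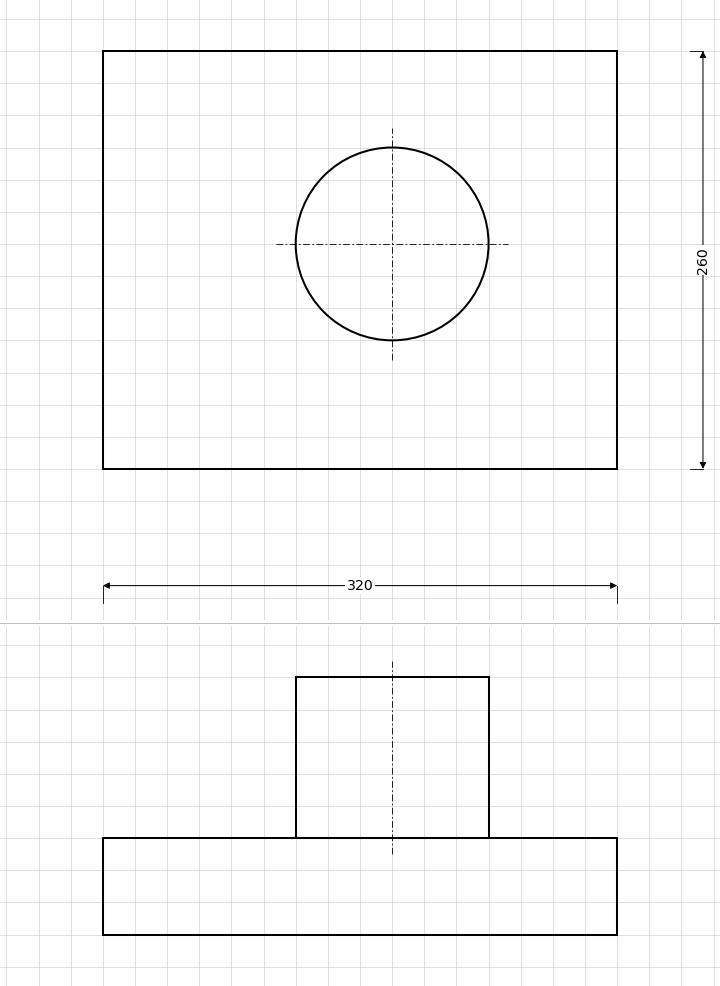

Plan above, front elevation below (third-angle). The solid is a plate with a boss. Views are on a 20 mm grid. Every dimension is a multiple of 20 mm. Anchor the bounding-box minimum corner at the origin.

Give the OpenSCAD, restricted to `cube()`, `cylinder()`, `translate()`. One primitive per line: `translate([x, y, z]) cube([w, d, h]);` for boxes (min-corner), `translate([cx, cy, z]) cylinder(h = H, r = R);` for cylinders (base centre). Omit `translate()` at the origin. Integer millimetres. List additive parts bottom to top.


cube([320, 260, 60]);
translate([180, 140, 60]) cylinder(h = 100, r = 60);


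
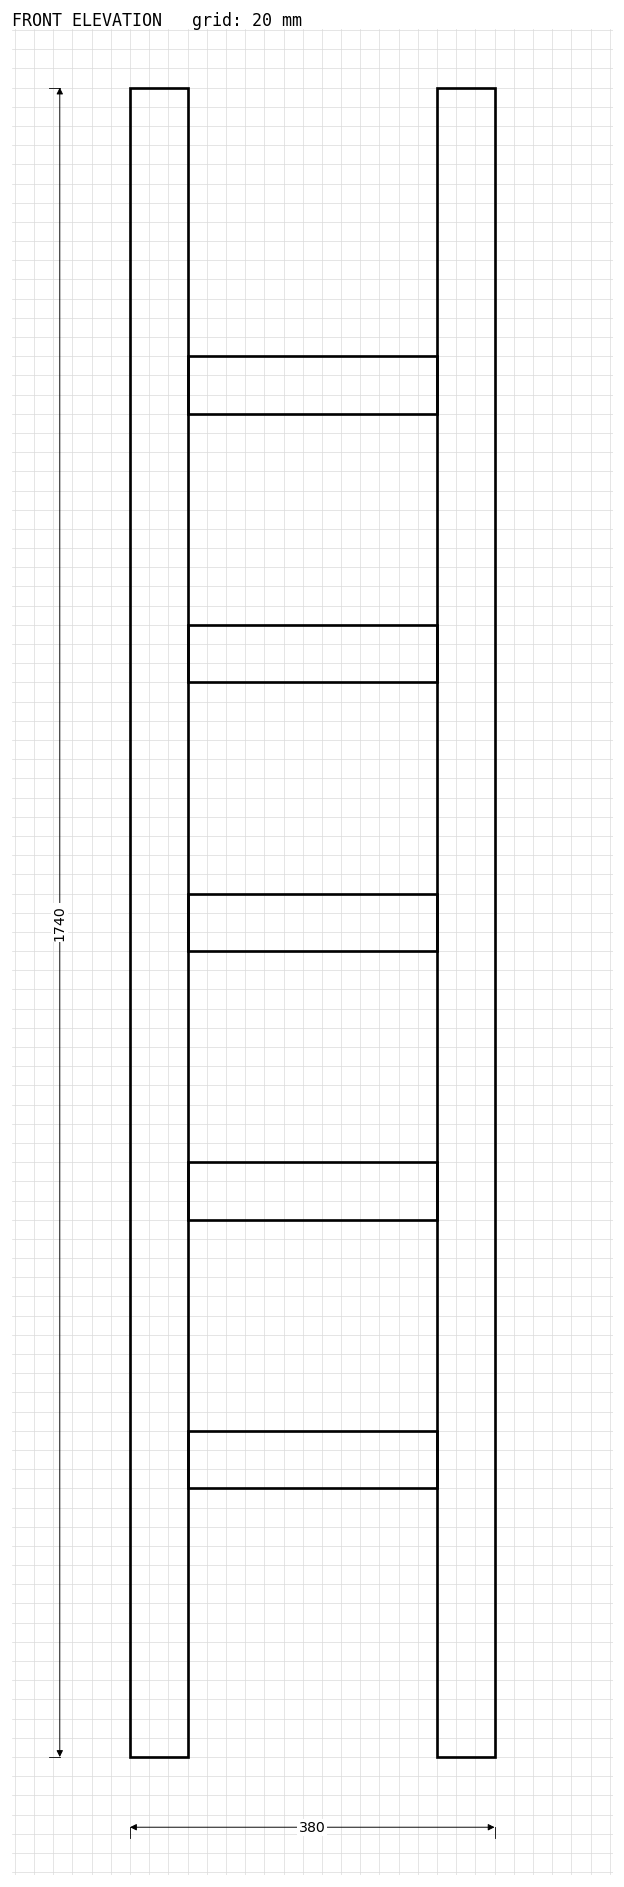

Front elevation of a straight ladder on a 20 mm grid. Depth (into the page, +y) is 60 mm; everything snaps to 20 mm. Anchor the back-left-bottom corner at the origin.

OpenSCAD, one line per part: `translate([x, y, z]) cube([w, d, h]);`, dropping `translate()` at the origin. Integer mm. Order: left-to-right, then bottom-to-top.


cube([60, 60, 1740]);
translate([60, 0, 280]) cube([260, 60, 60]);
translate([60, 0, 560]) cube([260, 60, 60]);
translate([60, 0, 840]) cube([260, 60, 60]);
translate([60, 0, 1120]) cube([260, 60, 60]);
translate([60, 0, 1400]) cube([260, 60, 60]);
translate([320, 0, 0]) cube([60, 60, 1740]);
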